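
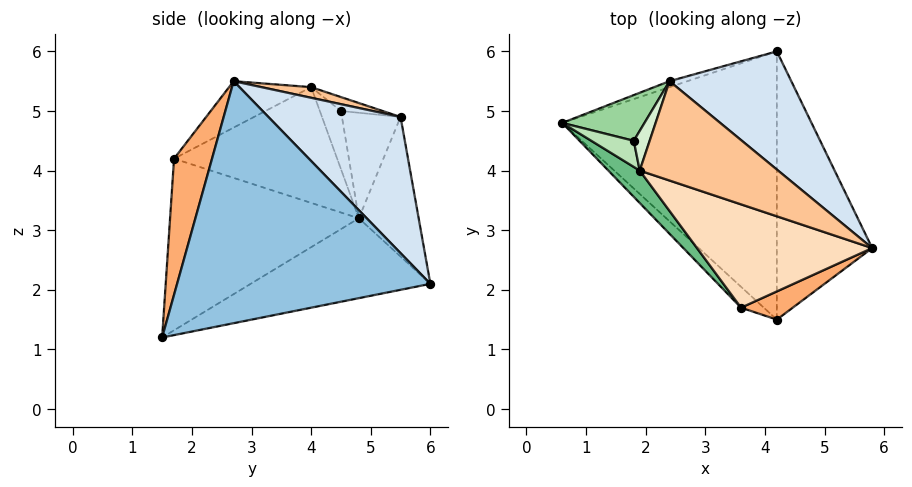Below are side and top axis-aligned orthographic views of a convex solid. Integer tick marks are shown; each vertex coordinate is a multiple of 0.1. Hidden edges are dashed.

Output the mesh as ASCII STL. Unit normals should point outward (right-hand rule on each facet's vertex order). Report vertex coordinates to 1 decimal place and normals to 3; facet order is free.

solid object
 facet normal -0.343 0.184 -0.921
  outer loop
   vertex 4.2 1.5 1.2
   vertex 0.6 4.8 3.2
   vertex 4.2 6.0 2.1
  endloop
 endfacet
 facet normal 0.928 0.073 -0.366
  outer loop
   vertex 4.2 1.5 1.2
   vertex 4.2 6.0 2.1
   vertex 5.8 2.7 5.5
  endloop
 endfacet
 facet normal -0.327 0.944 -0.042
  outer loop
   vertex 2.4 5.5 4.9
   vertex 4.2 6.0 2.1
   vertex 0.6 4.8 3.2
  endloop
 endfacet
 facet normal 0.515 0.724 0.460
  outer loop
   vertex 2.4 5.5 4.9
   vertex 5.8 2.7 5.5
   vertex 4.2 6.0 2.1
  endloop
 endfacet
 facet normal -0.700 -0.708 -0.093
  outer loop
   vertex 3.6 1.7 4.2
   vertex 0.6 4.8 3.2
   vertex 4.2 1.5 1.2
  endloop
 endfacet
 facet normal 0.345 -0.929 0.131
  outer loop
   vertex 3.6 1.7 4.2
   vertex 4.2 1.5 1.2
   vertex 5.8 2.7 5.5
  endloop
 endfacet
 facet normal 0.073 0.293 0.953
  outer loop
   vertex 1.9 4.0 5.4
   vertex 5.8 2.7 5.5
   vertex 2.4 5.5 4.9
  endloop
 endfacet
 facet normal -0.210 -0.570 0.794
  outer loop
   vertex 1.9 4.0 5.4
   vertex 3.6 1.7 4.2
   vertex 5.8 2.7 5.5
  endloop
 endfacet
 facet normal -0.736 -0.648 0.199
  outer loop
   vertex 1.9 4.0 5.4
   vertex 0.6 4.8 3.2
   vertex 3.6 1.7 4.2
  endloop
 endfacet
 facet normal -0.695 0.472 0.542
  outer loop
   vertex 1.8 4.5 5.0
   vertex 2.4 5.5 4.9
   vertex 0.6 4.8 3.2
  endloop
 endfacet
 facet normal -0.771 0.297 0.563
  outer loop
   vertex 1.8 4.5 5.0
   vertex 0.6 4.8 3.2
   vertex 1.9 4.0 5.4
  endloop
 endfacet
 facet normal -0.596 0.426 0.681
  outer loop
   vertex 1.8 4.5 5.0
   vertex 1.9 4.0 5.4
   vertex 2.4 5.5 4.9
  endloop
 endfacet
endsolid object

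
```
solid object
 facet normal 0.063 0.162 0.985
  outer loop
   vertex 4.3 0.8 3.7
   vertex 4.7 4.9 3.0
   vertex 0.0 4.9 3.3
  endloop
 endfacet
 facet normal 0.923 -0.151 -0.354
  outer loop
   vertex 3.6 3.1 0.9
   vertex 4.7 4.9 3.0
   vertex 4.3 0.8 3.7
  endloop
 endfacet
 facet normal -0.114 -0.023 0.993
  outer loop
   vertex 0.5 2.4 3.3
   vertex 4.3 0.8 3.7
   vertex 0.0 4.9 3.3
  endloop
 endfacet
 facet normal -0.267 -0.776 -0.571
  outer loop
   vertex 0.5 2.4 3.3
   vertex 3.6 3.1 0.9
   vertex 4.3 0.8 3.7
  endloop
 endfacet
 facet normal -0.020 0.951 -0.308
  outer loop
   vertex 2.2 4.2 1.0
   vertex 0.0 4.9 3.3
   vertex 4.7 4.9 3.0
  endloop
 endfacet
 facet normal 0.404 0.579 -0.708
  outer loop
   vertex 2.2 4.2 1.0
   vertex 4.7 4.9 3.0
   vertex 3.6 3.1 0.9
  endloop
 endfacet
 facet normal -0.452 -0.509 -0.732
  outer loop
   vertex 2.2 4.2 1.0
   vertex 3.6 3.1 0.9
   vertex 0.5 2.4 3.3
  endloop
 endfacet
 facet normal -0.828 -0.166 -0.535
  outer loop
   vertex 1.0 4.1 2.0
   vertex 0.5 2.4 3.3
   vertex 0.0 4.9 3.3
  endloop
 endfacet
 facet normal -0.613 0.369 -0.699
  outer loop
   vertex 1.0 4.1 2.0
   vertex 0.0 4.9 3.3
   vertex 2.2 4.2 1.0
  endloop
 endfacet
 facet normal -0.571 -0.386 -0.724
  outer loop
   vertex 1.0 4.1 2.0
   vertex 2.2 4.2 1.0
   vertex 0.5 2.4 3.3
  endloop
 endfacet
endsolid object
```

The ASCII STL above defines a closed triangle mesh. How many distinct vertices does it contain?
7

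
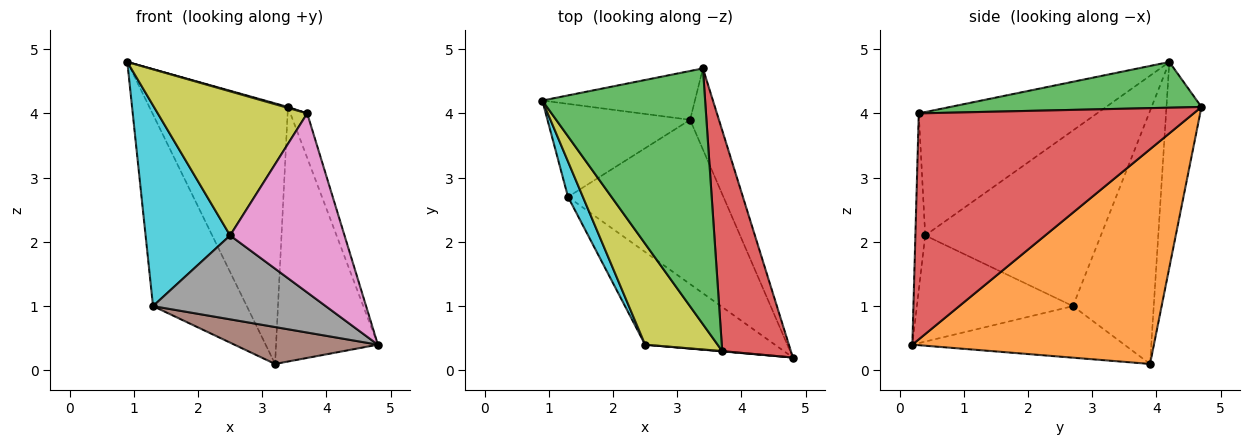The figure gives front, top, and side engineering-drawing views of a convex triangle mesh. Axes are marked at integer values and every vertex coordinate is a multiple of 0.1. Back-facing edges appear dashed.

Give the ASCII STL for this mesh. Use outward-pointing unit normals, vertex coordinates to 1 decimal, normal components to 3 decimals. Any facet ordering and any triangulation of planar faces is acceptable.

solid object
 facet normal -0.241 0.954 -0.179
  outer loop
   vertex 3.2 3.9 0.1
   vertex 0.9 4.2 4.8
   vertex 3.4 4.7 4.1
  endloop
 endfacet
 facet normal 0.914 0.385 -0.123
  outer loop
   vertex 3.2 3.9 0.1
   vertex 3.4 4.7 4.1
   vertex 4.8 0.2 0.4
  endloop
 endfacet
 facet normal 0.270 -0.003 0.963
  outer loop
   vertex 3.7 0.3 4.0
   vertex 3.4 4.7 4.1
   vertex 0.9 4.2 4.8
  endloop
 endfacet
 facet normal 0.955 0.059 0.290
  outer loop
   vertex 3.7 0.3 4.0
   vertex 4.8 0.2 0.4
   vertex 3.4 4.7 4.1
  endloop
 endfacet
 facet normal -0.613 0.711 -0.345
  outer loop
   vertex 1.3 2.7 1.0
   vertex 0.9 4.2 4.8
   vertex 3.2 3.9 0.1
  endloop
 endfacet
 facet normal -0.308 -0.208 -0.928
  outer loop
   vertex 1.3 2.7 1.0
   vertex 3.2 3.9 0.1
   vertex 4.8 0.2 0.4
  endloop
 endfacet
 facet normal -0.085 -0.996 0.002
  outer loop
   vertex 2.5 0.4 2.1
   vertex 4.8 0.2 0.4
   vertex 3.7 0.3 4.0
  endloop
 endfacet
 facet normal -0.519 -0.574 -0.634
  outer loop
   vertex 2.5 0.4 2.1
   vertex 1.3 2.7 1.0
   vertex 4.8 0.2 0.4
  endloop
 endfacet
 facet normal -0.699 -0.586 0.410
  outer loop
   vertex 2.5 0.4 2.1
   vertex 3.7 0.3 4.0
   vertex 0.9 4.2 4.8
  endloop
 endfacet
 facet normal -0.898 -0.432 0.076
  outer loop
   vertex 2.5 0.4 2.1
   vertex 0.9 4.2 4.8
   vertex 1.3 2.7 1.0
  endloop
 endfacet
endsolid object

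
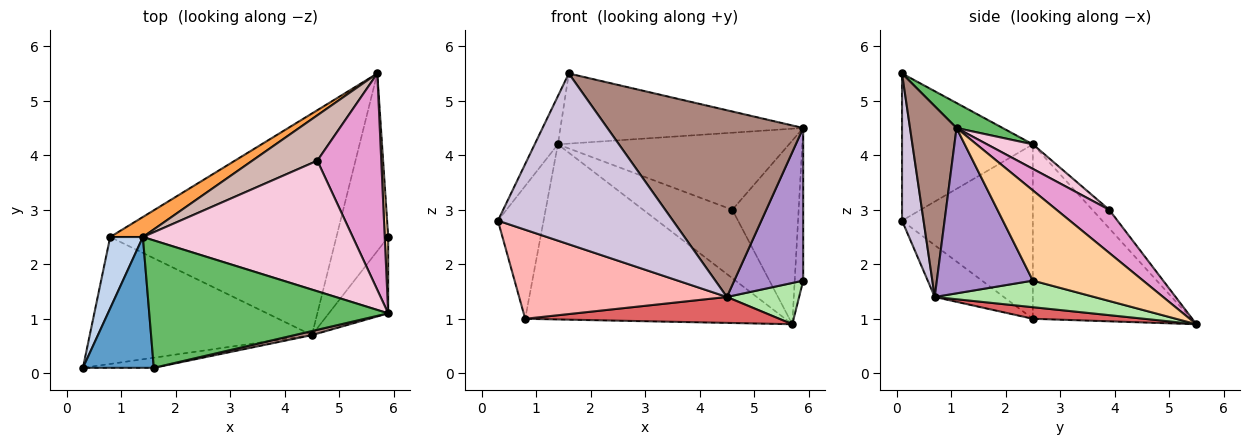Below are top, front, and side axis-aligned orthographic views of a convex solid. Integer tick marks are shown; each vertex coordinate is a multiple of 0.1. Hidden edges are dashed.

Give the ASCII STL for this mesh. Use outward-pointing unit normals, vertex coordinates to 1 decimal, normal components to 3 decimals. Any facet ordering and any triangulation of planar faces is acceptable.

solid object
 facet normal -0.890 0.158 0.428
  outer loop
   vertex 1.4 2.5 4.2
   vertex 0.3 0.1 2.8
   vertex 1.6 0.1 5.5
  endloop
 endfacet
 facet normal -0.930 0.324 0.174
  outer loop
   vertex 0.8 2.5 1.0
   vertex 0.3 0.1 2.8
   vertex 1.4 2.5 4.2
  endloop
 endfacet
 facet normal -0.518 0.850 0.097
  outer loop
   vertex 0.8 2.5 1.0
   vertex 1.4 2.5 4.2
   vertex 5.7 5.5 0.9
  endloop
 endfacet
 facet normal 0.996 0.077 0.038
  outer loop
   vertex 5.9 1.1 4.5
   vertex 5.9 2.5 1.7
   vertex 5.7 5.5 0.9
  endloop
 endfacet
 facet normal 0.091 0.480 0.872
  outer loop
   vertex 5.9 1.1 4.5
   vertex 1.4 2.5 4.2
   vertex 1.6 0.1 5.5
  endloop
 endfacet
 facet normal 0.447 -0.203 -0.871
  outer loop
   vertex 4.5 0.7 1.4
   vertex 5.7 5.5 0.9
   vertex 5.9 2.5 1.7
  endloop
 endfacet
 facet normal 0.051 -0.116 -0.992
  outer loop
   vertex 4.5 0.7 1.4
   vertex 0.8 2.5 1.0
   vertex 5.7 5.5 0.9
  endloop
 endfacet
 facet normal -0.187 -0.564 -0.804
  outer loop
   vertex 4.5 0.7 1.4
   vertex 0.3 0.1 2.8
   vertex 0.8 2.5 1.0
  endloop
 endfacet
 facet normal 0.780 -0.560 -0.280
  outer loop
   vertex 4.5 0.7 1.4
   vertex 5.9 2.5 1.7
   vertex 5.9 1.1 4.5
  endloop
 endfacet
 facet normal 0.122 -0.991 -0.059
  outer loop
   vertex 4.5 0.7 1.4
   vertex 1.6 0.1 5.5
   vertex 0.3 0.1 2.8
  endloop
 endfacet
 facet normal 0.231 -0.973 0.021
  outer loop
   vertex 4.5 0.7 1.4
   vertex 5.9 1.1 4.5
   vertex 1.6 0.1 5.5
  endloop
 endfacet
 facet normal -0.156 0.823 0.546
  outer loop
   vertex 4.6 3.9 3.0
   vertex 5.7 5.5 0.9
   vertex 1.4 2.5 4.2
  endloop
 endfacet
 facet normal 0.457 0.576 0.678
  outer loop
   vertex 4.6 3.9 3.0
   vertex 5.9 1.1 4.5
   vertex 5.7 5.5 0.9
  endloop
 endfacet
 facet normal 0.100 0.506 0.857
  outer loop
   vertex 4.6 3.9 3.0
   vertex 1.4 2.5 4.2
   vertex 5.9 1.1 4.5
  endloop
 endfacet
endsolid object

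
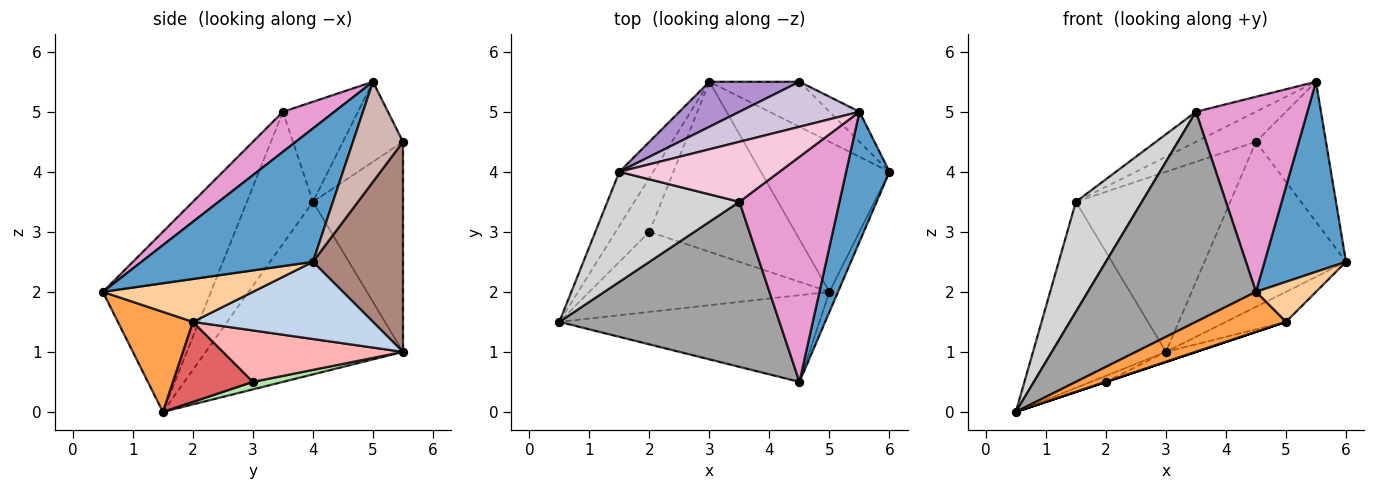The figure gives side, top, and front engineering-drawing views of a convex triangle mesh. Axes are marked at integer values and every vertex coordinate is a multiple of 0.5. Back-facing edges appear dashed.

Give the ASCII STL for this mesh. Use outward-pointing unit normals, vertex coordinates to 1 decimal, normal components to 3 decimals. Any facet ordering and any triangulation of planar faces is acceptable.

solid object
 facet normal 0.867 -0.412 0.282
  outer loop
   vertex 4.5 0.5 2.0
   vertex 6.0 4.0 2.5
   vertex 5.5 5.0 5.5
  endloop
 endfacet
 facet normal 0.507 0.169 -0.845
  outer loop
   vertex 5.0 2.0 1.5
   vertex 3.0 5.5 1.0
   vertex 6.0 4.0 2.5
  endloop
 endfacet
 facet normal 0.330 -0.396 -0.857
  outer loop
   vertex 5.0 2.0 1.5
   vertex 4.5 0.5 2.0
   vertex 0.5 1.5 0.0
  endloop
 endfacet
 facet normal 0.913 -0.365 -0.183
  outer loop
   vertex 5.0 2.0 1.5
   vertex 6.0 4.0 2.5
   vertex 4.5 0.5 2.0
  endloop
 endfacet
 facet normal -0.819 0.552 -0.160
  outer loop
   vertex 1.5 4.0 3.5
   vertex 3.0 5.5 1.0
   vertex 0.5 1.5 0.0
  endloop
 endfacet
 facet normal 0.216 0.108 -0.970
  outer loop
   vertex 2.0 3.0 0.5
   vertex 0.5 1.5 0.0
   vertex 3.0 5.5 1.0
  endloop
 endfacet
 facet normal 0.316 0.000 -0.949
  outer loop
   vertex 2.0 3.0 0.5
   vertex 5.0 2.0 1.5
   vertex 0.5 1.5 0.0
  endloop
 endfacet
 facet normal 0.332 0.055 -0.942
  outer loop
   vertex 2.0 3.0 0.5
   vertex 3.0 5.5 1.0
   vertex 5.0 2.0 1.5
  endloop
 endfacet
 facet normal -0.493 0.844 0.211
  outer loop
   vertex 4.5 5.5 4.5
   vertex 3.0 5.5 1.0
   vertex 1.5 4.0 3.5
  endloop
 endfacet
 facet normal -0.485 0.485 0.728
  outer loop
   vertex 4.5 5.5 4.5
   vertex 1.5 4.0 3.5
   vertex 5.5 5.0 5.5
  endloop
 endfacet
 facet normal 0.523 0.822 -0.224
  outer loop
   vertex 4.5 5.5 4.5
   vertex 6.0 4.0 2.5
   vertex 3.0 5.5 1.0
  endloop
 endfacet
 facet normal 0.573 0.802 -0.172
  outer loop
   vertex 4.5 5.5 4.5
   vertex 5.5 5.0 5.5
   vertex 6.0 4.0 2.5
  endloop
 endfacet
 facet normal 0.289 -0.627 0.723
  outer loop
   vertex 3.5 3.5 5.0
   vertex 4.5 0.5 2.0
   vertex 5.5 5.0 5.5
  endloop
 endfacet
 facet normal -0.488 0.390 0.781
  outer loop
   vertex 3.5 3.5 5.0
   vertex 5.5 5.0 5.5
   vertex 1.5 4.0 3.5
  endloop
 endfacet
 facet normal -0.451 -0.702 0.551
  outer loop
   vertex 3.5 3.5 5.0
   vertex 0.5 1.5 0.0
   vertex 4.5 0.5 2.0
  endloop
 endfacet
 facet normal -0.577 -0.577 0.577
  outer loop
   vertex 3.5 3.5 5.0
   vertex 1.5 4.0 3.5
   vertex 0.5 1.5 0.0
  endloop
 endfacet
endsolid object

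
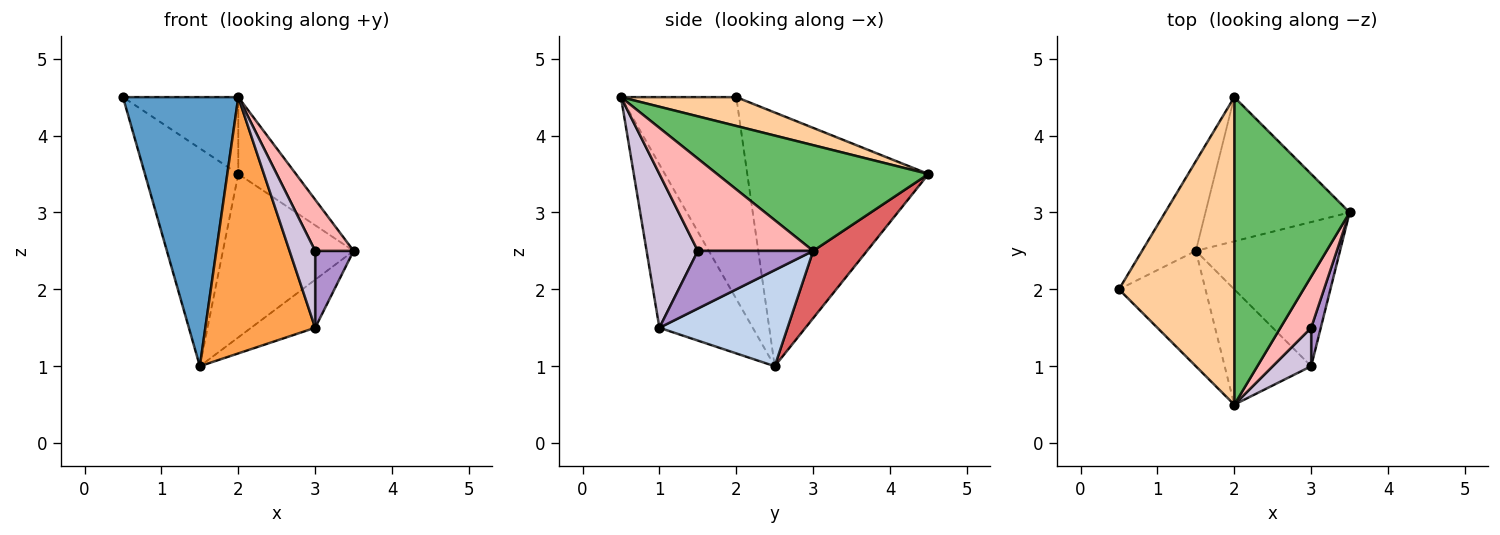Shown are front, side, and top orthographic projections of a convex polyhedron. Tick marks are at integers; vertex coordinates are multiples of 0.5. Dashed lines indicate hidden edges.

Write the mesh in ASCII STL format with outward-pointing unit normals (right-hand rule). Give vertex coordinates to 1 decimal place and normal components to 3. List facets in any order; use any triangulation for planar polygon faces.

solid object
 facet normal -0.677 -0.677 -0.290
  outer loop
   vertex 1.5 2.5 1.0
   vertex 2.0 0.5 4.5
   vertex 0.5 2.0 4.5
  endloop
 endfacet
 facet normal 0.535 0.267 -0.802
  outer loop
   vertex 3.0 1.0 1.5
   vertex 1.5 2.5 1.0
   vertex 3.5 3.0 2.5
  endloop
 endfacet
 facet normal -0.613 -0.721 -0.324
  outer loop
   vertex 3.0 1.0 1.5
   vertex 2.0 0.5 4.5
   vertex 1.5 2.5 1.0
  endloop
 endfacet
 facet normal 0.236 0.236 0.943
  outer loop
   vertex 2.0 4.5 3.5
   vertex 0.5 2.0 4.5
   vertex 2.0 0.5 4.5
  endloop
 endfacet
 facet normal 0.665 0.181 0.725
  outer loop
   vertex 2.0 4.5 3.5
   vertex 2.0 0.5 4.5
   vertex 3.5 3.0 2.5
  endloop
 endfacet
 facet normal -0.874 0.450 -0.185
  outer loop
   vertex 2.0 4.5 3.5
   vertex 1.5 2.5 1.0
   vertex 0.5 2.0 4.5
  endloop
 endfacet
 facet normal 0.295 0.716 -0.632
  outer loop
   vertex 2.0 4.5 3.5
   vertex 3.5 3.0 2.5
   vertex 1.5 2.5 1.0
  endloop
 endfacet
 facet normal 0.905 -0.302 0.302
  outer loop
   vertex 3.0 1.5 2.5
   vertex 3.5 3.0 2.5
   vertex 2.0 0.5 4.5
  endloop
 endfacet
 facet normal 0.937 -0.312 0.156
  outer loop
   vertex 3.0 1.5 2.5
   vertex 3.0 1.0 1.5
   vertex 3.5 3.0 2.5
  endloop
 endfacet
 facet normal 0.873 -0.436 0.218
  outer loop
   vertex 3.0 1.5 2.5
   vertex 2.0 0.5 4.5
   vertex 3.0 1.0 1.5
  endloop
 endfacet
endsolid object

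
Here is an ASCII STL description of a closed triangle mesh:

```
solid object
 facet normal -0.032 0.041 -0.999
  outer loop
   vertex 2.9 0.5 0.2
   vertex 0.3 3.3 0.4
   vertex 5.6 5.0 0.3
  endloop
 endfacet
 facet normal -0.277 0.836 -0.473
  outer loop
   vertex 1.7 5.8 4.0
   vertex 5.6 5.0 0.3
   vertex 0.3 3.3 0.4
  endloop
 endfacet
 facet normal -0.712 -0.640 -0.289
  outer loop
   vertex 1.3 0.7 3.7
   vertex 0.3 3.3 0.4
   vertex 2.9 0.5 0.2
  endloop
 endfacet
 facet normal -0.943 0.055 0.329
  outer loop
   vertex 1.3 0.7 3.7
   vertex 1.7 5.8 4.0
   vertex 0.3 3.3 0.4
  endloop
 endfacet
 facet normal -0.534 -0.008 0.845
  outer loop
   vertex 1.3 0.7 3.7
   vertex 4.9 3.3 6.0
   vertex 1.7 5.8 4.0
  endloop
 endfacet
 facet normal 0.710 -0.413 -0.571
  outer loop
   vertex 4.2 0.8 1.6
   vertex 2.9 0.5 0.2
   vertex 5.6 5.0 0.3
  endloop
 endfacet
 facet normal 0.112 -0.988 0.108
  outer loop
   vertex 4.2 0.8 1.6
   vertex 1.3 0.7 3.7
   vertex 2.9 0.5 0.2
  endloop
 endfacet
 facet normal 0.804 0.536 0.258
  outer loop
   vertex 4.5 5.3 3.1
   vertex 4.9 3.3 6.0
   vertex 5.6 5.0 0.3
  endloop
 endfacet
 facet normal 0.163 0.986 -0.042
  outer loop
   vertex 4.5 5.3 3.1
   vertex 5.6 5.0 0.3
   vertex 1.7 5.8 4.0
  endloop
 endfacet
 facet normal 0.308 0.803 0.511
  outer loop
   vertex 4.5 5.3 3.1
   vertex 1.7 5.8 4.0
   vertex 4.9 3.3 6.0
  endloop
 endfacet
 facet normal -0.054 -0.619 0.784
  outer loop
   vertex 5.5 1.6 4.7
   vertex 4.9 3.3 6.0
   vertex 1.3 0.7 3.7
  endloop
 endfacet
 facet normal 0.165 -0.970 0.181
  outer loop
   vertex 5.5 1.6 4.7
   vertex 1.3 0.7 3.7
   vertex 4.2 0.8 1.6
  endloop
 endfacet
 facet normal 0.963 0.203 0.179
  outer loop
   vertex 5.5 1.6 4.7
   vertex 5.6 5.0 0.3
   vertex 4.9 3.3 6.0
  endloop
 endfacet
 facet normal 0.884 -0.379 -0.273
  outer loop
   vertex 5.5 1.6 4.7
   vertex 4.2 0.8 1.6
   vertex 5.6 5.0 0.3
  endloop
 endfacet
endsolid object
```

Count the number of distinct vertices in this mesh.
9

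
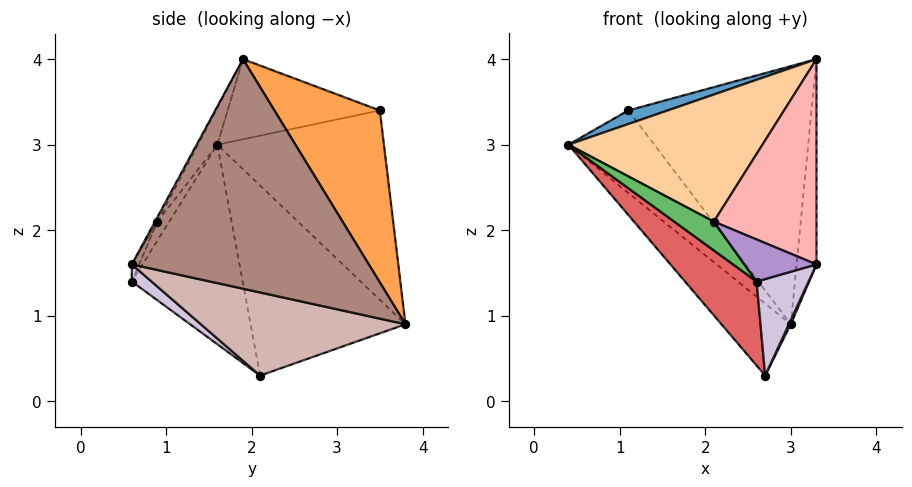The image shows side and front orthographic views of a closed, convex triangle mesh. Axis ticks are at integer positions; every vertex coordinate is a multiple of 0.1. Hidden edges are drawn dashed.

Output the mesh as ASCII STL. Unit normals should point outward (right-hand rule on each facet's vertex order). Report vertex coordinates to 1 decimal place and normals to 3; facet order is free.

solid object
 facet normal -0.317 -0.082 0.945
  outer loop
   vertex 1.1 3.5 3.4
   vertex 0.4 1.6 3.0
   vertex 3.3 1.9 4.0
  endloop
 endfacet
 facet normal -0.755 0.389 -0.527
  outer loop
   vertex 1.1 3.5 3.4
   vertex 3.0 3.8 0.9
   vertex 0.4 1.6 3.0
  endloop
 endfacet
 facet normal 0.449 0.781 0.435
  outer loop
   vertex 1.1 3.5 3.4
   vertex 3.3 1.9 4.0
   vertex 3.0 3.8 0.9
  endloop
 endfacet
 facet normal -0.086 -0.858 0.506
  outer loop
   vertex 2.1 0.9 2.1
   vertex 3.3 1.9 4.0
   vertex 0.4 1.6 3.0
  endloop
 endfacet
 facet normal -0.279 -0.939 0.203
  outer loop
   vertex 2.1 0.9 2.1
   vertex 0.4 1.6 3.0
   vertex 2.6 0.6 1.4
  endloop
 endfacet
 facet normal -0.747 0.335 -0.574
  outer loop
   vertex 2.7 2.1 0.3
   vertex 0.4 1.6 3.0
   vertex 3.0 3.8 0.9
  endloop
 endfacet
 facet normal -0.651 -0.420 -0.632
  outer loop
   vertex 2.7 2.1 0.3
   vertex 2.6 0.6 1.4
   vertex 0.4 1.6 3.0
  endloop
 endfacet
 facet normal -0.021 -0.879 0.476
  outer loop
   vertex 3.3 0.6 1.6
   vertex 3.3 1.9 4.0
   vertex 2.1 0.9 2.1
  endloop
 endfacet
 facet normal -0.095 -0.938 0.334
  outer loop
   vertex 3.3 0.6 1.6
   vertex 2.1 0.9 2.1
   vertex 2.6 0.6 1.4
  endloop
 endfacet
 facet normal 0.223 -0.586 -0.779
  outer loop
   vertex 3.3 0.6 1.6
   vertex 2.6 0.6 1.4
   vertex 2.7 2.1 0.3
  endloop
 endfacet
 facet normal 0.995 0.083 -0.045
  outer loop
   vertex 3.3 0.6 1.6
   vertex 3.0 3.8 0.9
   vertex 3.3 1.9 4.0
  endloop
 endfacet
 facet normal 0.904 -0.009 -0.427
  outer loop
   vertex 3.3 0.6 1.6
   vertex 2.7 2.1 0.3
   vertex 3.0 3.8 0.9
  endloop
 endfacet
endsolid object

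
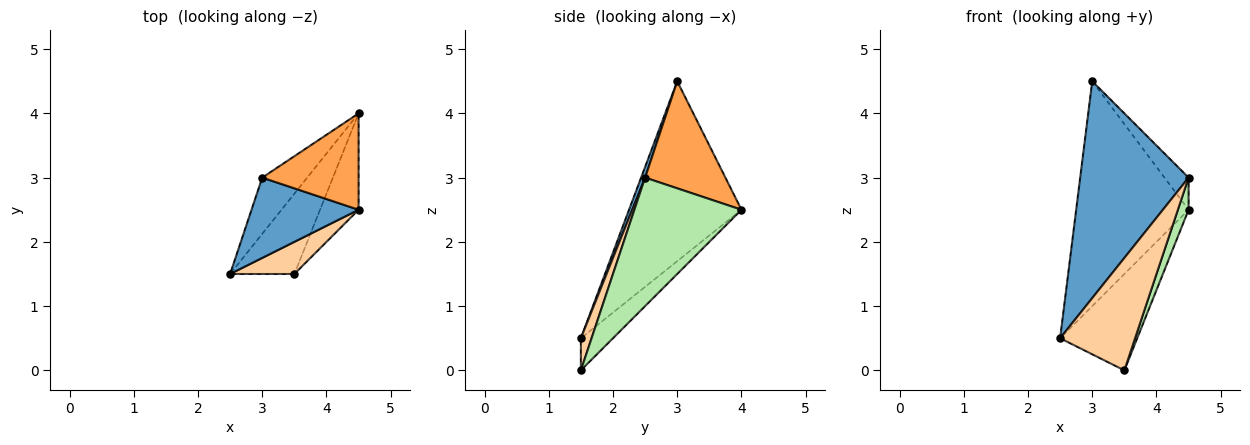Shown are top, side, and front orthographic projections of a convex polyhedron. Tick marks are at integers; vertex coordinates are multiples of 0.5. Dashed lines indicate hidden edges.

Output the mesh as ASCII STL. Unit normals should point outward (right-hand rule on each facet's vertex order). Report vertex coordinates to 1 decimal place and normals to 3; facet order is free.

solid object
 facet normal 0.035 -0.937 0.347
  outer loop
   vertex 3.0 3.0 4.5
   vertex 2.5 1.5 0.5
   vertex 4.5 2.5 3.0
  endloop
 endfacet
 facet normal -0.696 0.696 -0.174
  outer loop
   vertex 3.0 3.0 4.5
   vertex 4.5 4.0 2.5
   vertex 2.5 1.5 0.5
  endloop
 endfacet
 facet normal 0.725 0.218 0.653
  outer loop
   vertex 3.0 3.0 4.5
   vertex 4.5 2.5 3.0
   vertex 4.5 4.0 2.5
  endloop
 endfacet
 facet normal 0.136 -0.953 0.272
  outer loop
   vertex 3.5 1.5 0.0
   vertex 4.5 2.5 3.0
   vertex 2.5 1.5 0.5
  endloop
 endfacet
 facet normal -0.305 0.732 -0.610
  outer loop
   vertex 3.5 1.5 0.0
   vertex 2.5 1.5 0.5
   vertex 4.5 4.0 2.5
  endloop
 endfacet
 facet normal 0.953 -0.095 -0.286
  outer loop
   vertex 3.5 1.5 0.0
   vertex 4.5 4.0 2.5
   vertex 4.5 2.5 3.0
  endloop
 endfacet
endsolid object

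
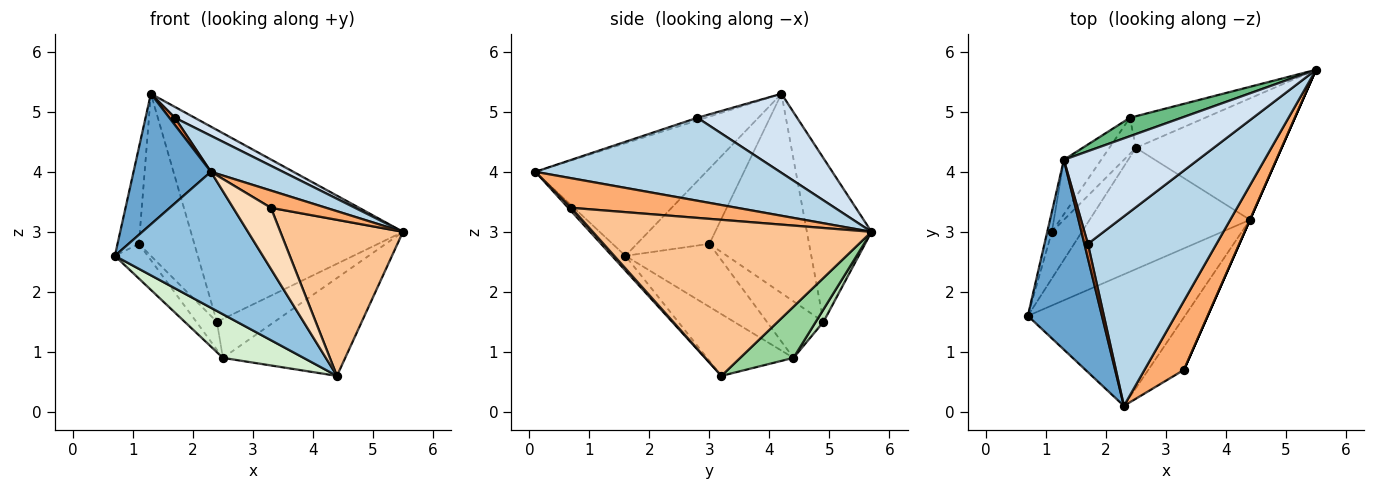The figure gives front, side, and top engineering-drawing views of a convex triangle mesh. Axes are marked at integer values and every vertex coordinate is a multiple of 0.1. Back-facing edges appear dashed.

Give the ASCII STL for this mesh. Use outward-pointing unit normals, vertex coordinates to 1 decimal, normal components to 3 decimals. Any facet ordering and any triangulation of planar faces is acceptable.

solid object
 facet normal -0.781 -0.354 0.514
  outer loop
   vertex 1.3 4.2 5.3
   vertex 0.7 1.6 2.6
   vertex 2.3 0.1 4.0
  endloop
 endfacet
 facet normal -0.065 -0.717 -0.694
  outer loop
   vertex 4.4 3.2 0.6
   vertex 2.3 0.1 4.0
   vertex 0.7 1.6 2.6
  endloop
 endfacet
 facet normal 0.535 -0.158 0.830
  outer loop
   vertex 1.7 2.8 4.9
   vertex 2.3 0.1 4.0
   vertex 5.5 5.7 3.0
  endloop
 endfacet
 facet normal 0.505 -0.101 0.857
  outer loop
   vertex 1.7 2.8 4.9
   vertex 5.5 5.7 3.0
   vertex 1.3 4.2 5.3
  endloop
 endfacet
 facet normal -0.557 -0.371 0.743
  outer loop
   vertex 1.7 2.8 4.9
   vertex 1.3 4.2 5.3
   vertex 2.3 0.1 4.0
  endloop
 endfacet
 facet normal 0.588 -0.196 0.784
  outer loop
   vertex 3.3 0.7 3.4
   vertex 5.5 5.7 3.0
   vertex 2.3 0.1 4.0
  endloop
 endfacet
 facet normal 0.915 -0.403 0.000
  outer loop
   vertex 3.3 0.7 3.4
   vertex 4.4 3.2 0.6
   vertex 5.5 5.7 3.0
  endloop
 endfacet
 facet normal 0.064 -0.757 -0.651
  outer loop
   vertex 3.3 0.7 3.4
   vertex 2.3 0.1 4.0
   vertex 4.4 3.2 0.6
  endloop
 endfacet
 facet normal -0.290 0.953 0.092
  outer loop
   vertex 2.4 4.9 1.5
   vertex 1.3 4.2 5.3
   vertex 5.5 5.7 3.0
  endloop
 endfacet
 facet normal 0.264 0.605 -0.751
  outer loop
   vertex 2.5 4.4 0.9
   vertex 5.5 5.7 3.0
   vertex 4.4 3.2 0.6
  endloop
 endfacet
 facet normal 0.104 0.773 -0.626
  outer loop
   vertex 2.5 4.4 0.9
   vertex 2.4 4.9 1.5
   vertex 5.5 5.7 3.0
  endloop
 endfacet
 facet normal -0.341 -0.318 -0.885
  outer loop
   vertex 2.5 4.4 0.9
   vertex 4.4 3.2 0.6
   vertex 0.7 1.6 2.6
  endloop
 endfacet
 facet normal -0.958 0.282 -0.059
  outer loop
   vertex 1.1 3.0 2.8
   vertex 0.7 1.6 2.6
   vertex 1.3 4.2 5.3
  endloop
 endfacet
 facet normal -0.862 0.480 -0.161
  outer loop
   vertex 1.1 3.0 2.8
   vertex 1.3 4.2 5.3
   vertex 2.4 4.9 1.5
  endloop
 endfacet
 facet normal -0.860 0.304 -0.410
  outer loop
   vertex 1.1 3.0 2.8
   vertex 2.5 4.4 0.9
   vertex 0.7 1.6 2.6
  endloop
 endfacet
 facet normal -0.860 0.312 -0.404
  outer loop
   vertex 1.1 3.0 2.8
   vertex 2.4 4.9 1.5
   vertex 2.5 4.4 0.9
  endloop
 endfacet
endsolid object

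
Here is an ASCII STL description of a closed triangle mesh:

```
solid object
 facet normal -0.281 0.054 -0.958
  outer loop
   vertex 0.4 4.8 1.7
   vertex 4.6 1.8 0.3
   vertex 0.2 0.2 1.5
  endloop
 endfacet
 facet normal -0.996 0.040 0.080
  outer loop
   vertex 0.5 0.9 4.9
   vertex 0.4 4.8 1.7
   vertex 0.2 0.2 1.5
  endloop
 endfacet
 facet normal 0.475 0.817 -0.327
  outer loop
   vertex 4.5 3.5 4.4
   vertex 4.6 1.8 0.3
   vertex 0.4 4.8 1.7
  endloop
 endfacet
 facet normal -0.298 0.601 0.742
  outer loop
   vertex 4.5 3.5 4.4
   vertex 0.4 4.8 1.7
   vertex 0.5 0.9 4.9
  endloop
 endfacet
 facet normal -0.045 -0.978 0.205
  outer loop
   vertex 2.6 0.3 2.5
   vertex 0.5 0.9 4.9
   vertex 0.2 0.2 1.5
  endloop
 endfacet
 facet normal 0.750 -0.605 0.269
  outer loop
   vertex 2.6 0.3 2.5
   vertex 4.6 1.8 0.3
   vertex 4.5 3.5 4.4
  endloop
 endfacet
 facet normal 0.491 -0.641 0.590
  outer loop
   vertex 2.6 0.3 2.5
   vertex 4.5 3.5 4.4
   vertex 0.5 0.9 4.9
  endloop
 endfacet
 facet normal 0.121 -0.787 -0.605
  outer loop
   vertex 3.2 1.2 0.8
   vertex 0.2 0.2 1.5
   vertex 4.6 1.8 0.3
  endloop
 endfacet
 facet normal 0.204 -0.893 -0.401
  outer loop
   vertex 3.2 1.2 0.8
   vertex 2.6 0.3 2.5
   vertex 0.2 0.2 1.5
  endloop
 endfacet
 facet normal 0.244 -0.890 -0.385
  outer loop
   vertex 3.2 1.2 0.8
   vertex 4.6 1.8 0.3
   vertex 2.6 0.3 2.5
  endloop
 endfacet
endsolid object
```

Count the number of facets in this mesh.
10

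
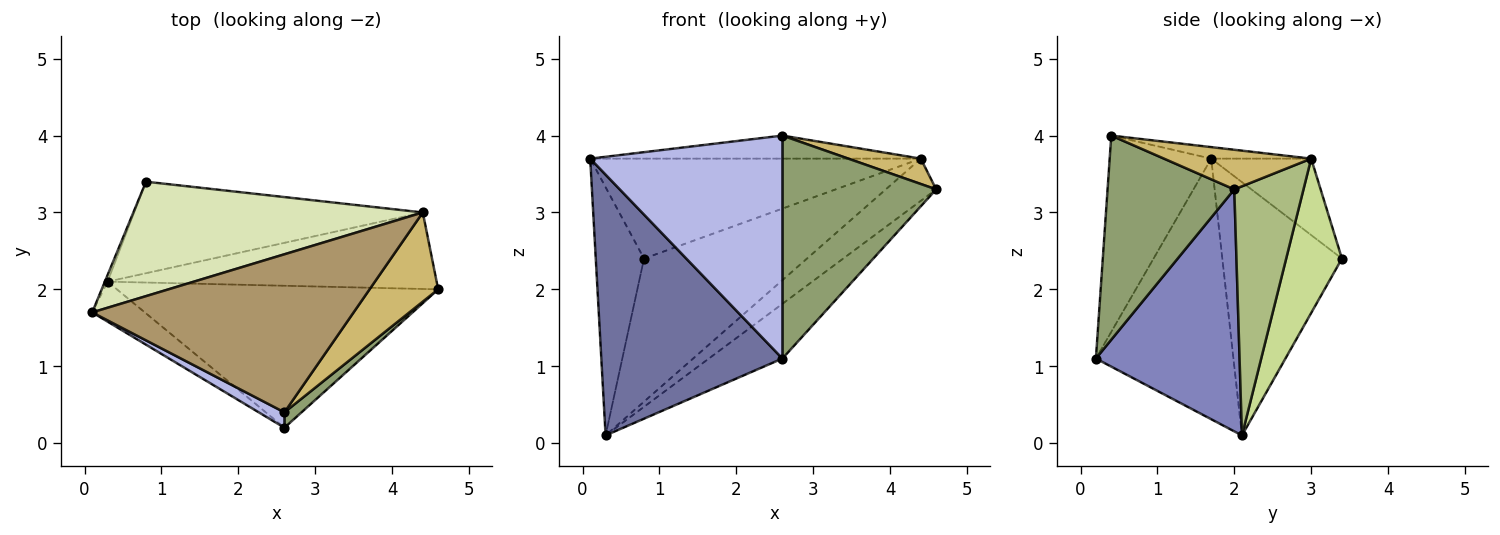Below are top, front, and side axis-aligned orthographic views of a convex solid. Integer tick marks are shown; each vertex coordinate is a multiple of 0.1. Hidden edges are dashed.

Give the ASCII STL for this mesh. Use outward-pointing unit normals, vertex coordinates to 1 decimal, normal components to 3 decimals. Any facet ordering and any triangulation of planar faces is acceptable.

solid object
 facet normal -0.600 -0.791 -0.121
  outer loop
   vertex 0.3 2.1 0.1
   vertex 2.6 0.2 1.1
   vertex 0.1 1.7 3.7
  endloop
 endfacet
 facet normal 0.575 0.294 -0.763
  outer loop
   vertex 0.3 2.1 0.1
   vertex 4.6 2.0 3.3
   vertex 2.6 0.2 1.1
  endloop
 endfacet
 facet normal -0.927 0.374 -0.010
  outer loop
   vertex 0.8 3.4 2.4
   vertex 0.3 2.1 0.1
   vertex 0.1 1.7 3.7
  endloop
 endfacet
 facet normal -0.466 -0.883 0.061
  outer loop
   vertex 2.6 0.4 4.0
   vertex 0.1 1.7 3.7
   vertex 2.6 0.2 1.1
  endloop
 endfacet
 facet normal 0.635 -0.771 0.053
  outer loop
   vertex 2.6 0.4 4.0
   vertex 2.6 0.2 1.1
   vertex 4.6 2.0 3.3
  endloop
 endfacet
 facet normal 0.553 0.402 -0.730
  outer loop
   vertex 4.4 3.0 3.7
   vertex 4.6 2.0 3.3
   vertex 0.3 2.1 0.1
  endloop
 endfacet
 facet normal 0.277 0.809 -0.518
  outer loop
   vertex 4.4 3.0 3.7
   vertex 0.3 2.1 0.1
   vertex 0.8 3.4 2.4
  endloop
 endfacet
 facet normal -0.195 0.645 0.739
  outer loop
   vertex 4.4 3.0 3.7
   vertex 0.8 3.4 2.4
   vertex 0.1 1.7 3.7
  endloop
 endfacet
 facet normal -0.044 0.144 0.989
  outer loop
   vertex 4.4 3.0 3.7
   vertex 0.1 1.7 3.7
   vertex 2.6 0.4 4.0
  endloop
 endfacet
 facet normal 0.486 -0.239 0.841
  outer loop
   vertex 4.4 3.0 3.7
   vertex 2.6 0.4 4.0
   vertex 4.6 2.0 3.3
  endloop
 endfacet
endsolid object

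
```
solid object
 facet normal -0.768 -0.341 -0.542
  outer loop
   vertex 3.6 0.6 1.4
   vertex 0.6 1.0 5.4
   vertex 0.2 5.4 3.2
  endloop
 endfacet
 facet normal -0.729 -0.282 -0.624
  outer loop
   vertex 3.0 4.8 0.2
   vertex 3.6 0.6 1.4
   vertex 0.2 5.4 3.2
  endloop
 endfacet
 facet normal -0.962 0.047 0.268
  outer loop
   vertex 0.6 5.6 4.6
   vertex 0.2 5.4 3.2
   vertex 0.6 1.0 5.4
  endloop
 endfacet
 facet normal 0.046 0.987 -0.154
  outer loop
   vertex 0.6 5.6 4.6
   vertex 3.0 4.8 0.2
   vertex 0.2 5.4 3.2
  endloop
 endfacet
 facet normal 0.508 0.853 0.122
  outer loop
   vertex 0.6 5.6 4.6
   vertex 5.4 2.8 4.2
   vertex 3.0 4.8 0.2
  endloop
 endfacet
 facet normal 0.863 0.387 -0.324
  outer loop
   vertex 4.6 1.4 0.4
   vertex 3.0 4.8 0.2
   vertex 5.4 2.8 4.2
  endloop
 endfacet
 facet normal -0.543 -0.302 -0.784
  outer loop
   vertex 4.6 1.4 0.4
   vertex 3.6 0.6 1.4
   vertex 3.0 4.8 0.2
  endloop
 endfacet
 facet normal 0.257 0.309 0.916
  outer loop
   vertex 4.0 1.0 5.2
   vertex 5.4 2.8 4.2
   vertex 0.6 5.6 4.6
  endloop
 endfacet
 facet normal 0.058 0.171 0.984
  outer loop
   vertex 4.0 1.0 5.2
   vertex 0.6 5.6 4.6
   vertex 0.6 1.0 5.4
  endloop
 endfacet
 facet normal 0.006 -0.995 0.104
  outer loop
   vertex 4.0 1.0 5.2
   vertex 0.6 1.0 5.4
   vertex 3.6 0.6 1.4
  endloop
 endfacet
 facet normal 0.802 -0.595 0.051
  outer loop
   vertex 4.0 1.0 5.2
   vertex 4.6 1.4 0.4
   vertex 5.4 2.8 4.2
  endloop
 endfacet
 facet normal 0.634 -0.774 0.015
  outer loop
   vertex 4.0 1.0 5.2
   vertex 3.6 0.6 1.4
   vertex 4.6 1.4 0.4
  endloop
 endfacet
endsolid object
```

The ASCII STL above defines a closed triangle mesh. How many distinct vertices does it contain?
8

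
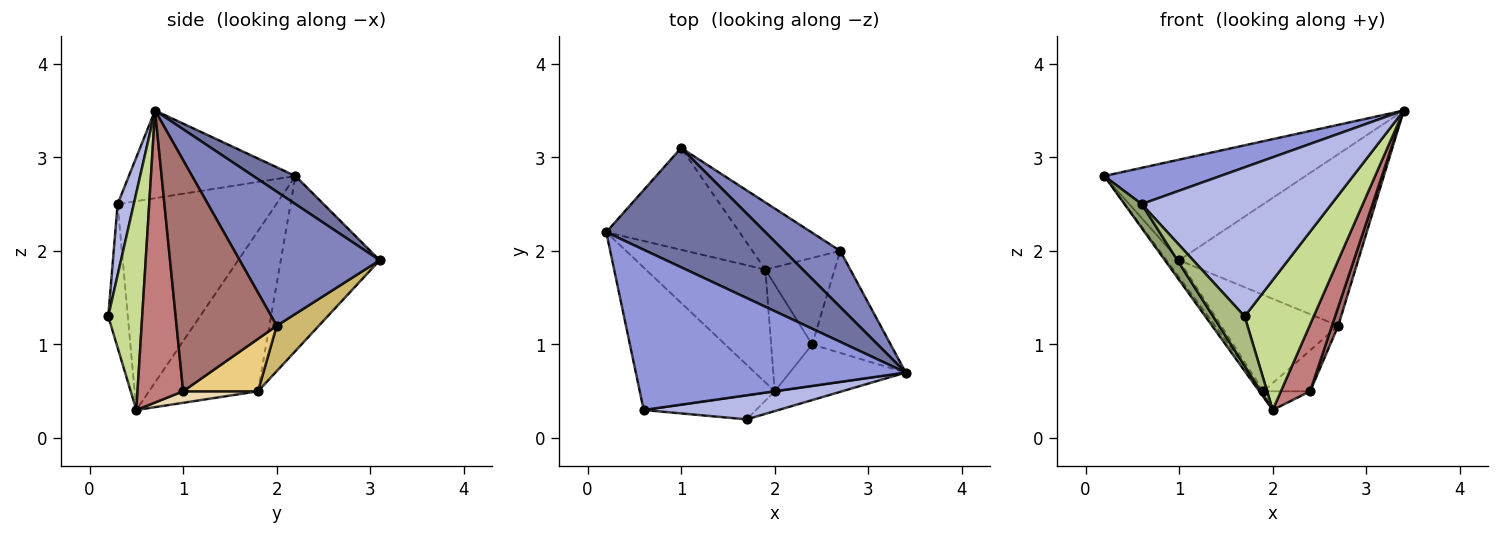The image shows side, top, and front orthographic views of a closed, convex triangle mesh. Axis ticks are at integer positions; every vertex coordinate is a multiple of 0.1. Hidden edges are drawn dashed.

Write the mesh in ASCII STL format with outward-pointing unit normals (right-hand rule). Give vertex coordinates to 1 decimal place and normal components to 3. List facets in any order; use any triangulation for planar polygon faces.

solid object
 facet normal 0.134 0.639 0.758
  outer loop
   vertex 1.0 3.1 1.9
   vertex 0.2 2.2 2.8
   vertex 3.4 0.7 3.5
  endloop
 endfacet
 facet normal 0.596 0.763 0.250
  outer loop
   vertex 2.7 2.0 1.2
   vertex 1.0 3.1 1.9
   vertex 3.4 0.7 3.5
  endloop
 endfacet
 facet normal -0.302 -0.210 0.930
  outer loop
   vertex 0.6 0.3 2.5
   vertex 3.4 0.7 3.5
   vertex 0.2 2.2 2.8
  endloop
 endfacet
 facet normal 0.084 -0.984 0.159
  outer loop
   vertex 0.6 0.3 2.5
   vertex 1.7 0.2 1.3
   vertex 3.4 0.7 3.5
  endloop
 endfacet
 facet normal -0.836 -0.091 -0.541
  outer loop
   vertex 2.0 0.5 0.3
   vertex 0.6 0.3 2.5
   vertex 0.2 2.2 2.8
  endloop
 endfacet
 facet normal -0.488 -0.785 -0.382
  outer loop
   vertex 2.0 0.5 0.3
   vertex 1.7 0.2 1.3
   vertex 0.6 0.3 2.5
  endloop
 endfacet
 facet normal 0.437 -0.889 -0.136
  outer loop
   vertex 2.0 0.5 0.3
   vertex 3.4 0.7 3.5
   vertex 1.7 0.2 1.3
  endloop
 endfacet
 facet normal -0.792 0.101 -0.603
  outer loop
   vertex 1.9 1.8 0.5
   vertex 0.2 2.2 2.8
   vertex 1.0 3.1 1.9
  endloop
 endfacet
 facet normal -0.801 0.030 -0.598
  outer loop
   vertex 1.9 1.8 0.5
   vertex 2.0 0.5 0.3
   vertex 0.2 2.2 2.8
  endloop
 endfacet
 facet normal 0.283 0.787 -0.548
  outer loop
   vertex 1.9 1.8 0.5
   vertex 1.0 3.1 1.9
   vertex 2.7 2.0 1.2
  endloop
 endfacet
 facet normal 0.565 0.353 -0.746
  outer loop
   vertex 2.4 1.0 0.5
   vertex 1.9 1.8 0.5
   vertex 2.7 2.0 1.2
  endloop
 endfacet
 facet normal 0.266 0.167 -0.949
  outer loop
   vertex 2.4 1.0 0.5
   vertex 2.0 0.5 0.3
   vertex 1.9 1.8 0.5
  endloop
 endfacet
 facet normal 0.945 -0.059 -0.321
  outer loop
   vertex 2.4 1.0 0.5
   vertex 2.7 2.0 1.2
   vertex 3.4 0.7 3.5
  endloop
 endfacet
 facet normal 0.798 -0.512 -0.317
  outer loop
   vertex 2.4 1.0 0.5
   vertex 3.4 0.7 3.5
   vertex 2.0 0.5 0.3
  endloop
 endfacet
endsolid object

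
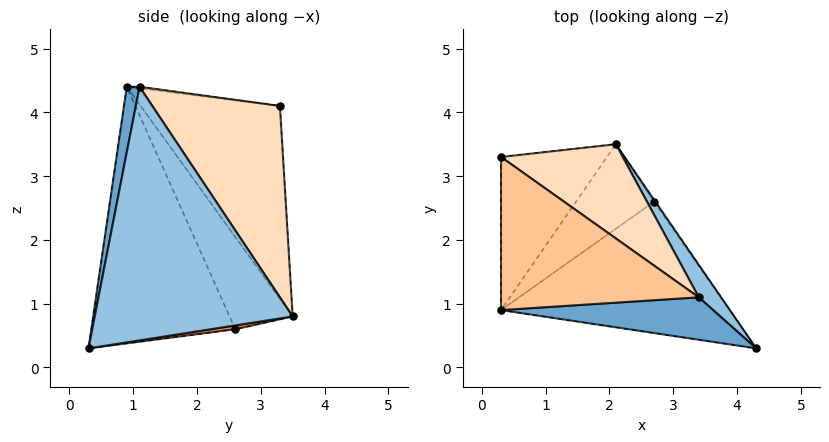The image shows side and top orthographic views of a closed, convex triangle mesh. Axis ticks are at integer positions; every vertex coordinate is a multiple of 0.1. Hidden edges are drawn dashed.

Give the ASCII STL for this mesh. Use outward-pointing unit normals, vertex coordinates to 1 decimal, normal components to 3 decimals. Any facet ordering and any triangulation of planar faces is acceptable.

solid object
 facet normal 0.063 -0.977 0.204
  outer loop
   vertex 3.4 1.1 4.4
   vertex 0.3 0.9 4.4
   vertex 4.3 0.3 0.3
  endloop
 endfacet
 facet normal 0.827 0.557 0.073
  outer loop
   vertex 3.4 1.1 4.4
   vertex 4.3 0.3 0.3
   vertex 2.1 3.5 0.8
  endloop
 endfacet
 facet normal -0.685 -0.397 -0.610
  outer loop
   vertex 2.7 2.6 0.6
   vertex 4.3 0.3 0.3
   vertex 0.3 0.9 4.4
  endloop
 endfacet
 facet normal -0.717 -0.343 -0.607
  outer loop
   vertex 2.7 2.6 0.6
   vertex 0.3 0.9 4.4
   vertex 2.1 3.5 0.8
  endloop
 endfacet
 facet normal 0.780 0.575 -0.246
  outer loop
   vertex 2.7 2.6 0.6
   vertex 2.1 3.5 0.8
   vertex 4.3 0.3 0.3
  endloop
 endfacet
 facet normal -0.875 -0.060 -0.481
  outer loop
   vertex 0.3 3.3 4.1
   vertex 2.1 3.5 0.8
   vertex 0.3 0.9 4.4
  endloop
 endfacet
 facet normal -0.008 0.124 0.992
  outer loop
   vertex 0.3 3.3 4.1
   vertex 0.3 0.9 4.4
   vertex 3.4 1.1 4.4
  endloop
 endfacet
 facet normal 0.524 0.784 0.333
  outer loop
   vertex 0.3 3.3 4.1
   vertex 3.4 1.1 4.4
   vertex 2.1 3.5 0.8
  endloop
 endfacet
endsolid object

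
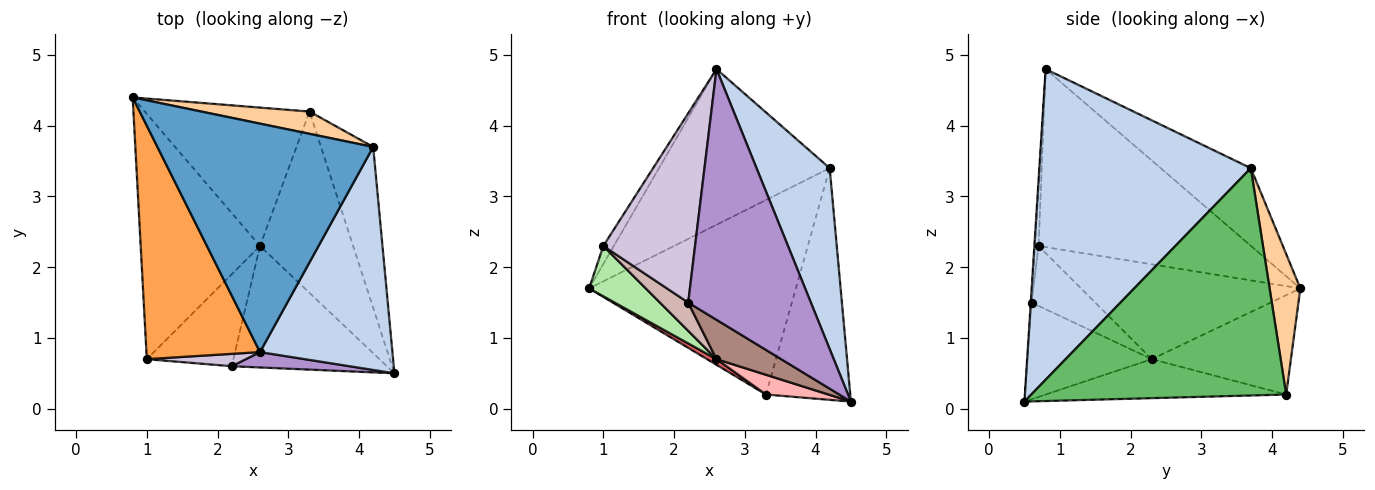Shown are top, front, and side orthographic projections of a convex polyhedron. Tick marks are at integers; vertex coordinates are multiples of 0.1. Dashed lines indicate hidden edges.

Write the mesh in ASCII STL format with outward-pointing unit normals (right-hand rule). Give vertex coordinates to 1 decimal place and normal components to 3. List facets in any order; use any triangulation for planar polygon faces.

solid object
 facet normal -0.285 0.540 0.792
  outer loop
   vertex 4.2 3.7 3.4
   vertex 0.8 4.4 1.7
   vertex 2.6 0.8 4.8
  endloop
 endfacet
 facet normal 0.877 -0.303 0.374
  outer loop
   vertex 4.2 3.7 3.4
   vertex 2.6 0.8 4.8
   vertex 4.5 0.5 0.1
  endloop
 endfacet
 facet normal -0.842 0.042 0.537
  outer loop
   vertex 1.0 0.7 2.3
   vertex 2.6 0.8 4.8
   vertex 0.8 4.4 1.7
  endloop
 endfacet
 facet normal 0.146 0.983 0.112
  outer loop
   vertex 3.3 4.2 0.2
   vertex 0.8 4.4 1.7
   vertex 4.2 3.7 3.4
  endloop
 endfacet
 facet normal 0.928 0.307 -0.213
  outer loop
   vertex 3.3 4.2 0.2
   vertex 4.2 3.7 3.4
   vertex 4.5 0.5 0.1
  endloop
 endfacet
 facet normal -0.614 -0.159 -0.773
  outer loop
   vertex 2.6 2.3 0.7
   vertex 1.0 0.7 2.3
   vertex 0.8 4.4 1.7
  endloop
 endfacet
 facet normal -0.516 -0.035 -0.856
  outer loop
   vertex 2.6 2.3 0.7
   vertex 0.8 4.4 1.7
   vertex 3.3 4.2 0.2
  endloop
 endfacet
 facet normal -0.384 -0.100 -0.918
  outer loop
   vertex 2.6 2.3 0.7
   vertex 3.3 4.2 0.2
   vertex 4.5 0.5 0.1
  endloop
 endfacet
 facet normal -0.006 -0.998 0.061
  outer loop
   vertex 2.2 0.6 1.5
   vertex 4.5 0.5 0.1
   vertex 2.6 0.8 4.8
  endloop
 endfacet
 facet normal -0.040 -0.997 0.065
  outer loop
   vertex 2.2 0.6 1.5
   vertex 2.6 0.8 4.8
   vertex 1.0 0.7 2.3
  endloop
 endfacet
 facet normal -0.510 -0.265 -0.818
  outer loop
   vertex 2.2 0.6 1.5
   vertex 2.6 2.3 0.7
   vertex 4.5 0.5 0.1
  endloop
 endfacet
 facet normal -0.552 -0.245 -0.797
  outer loop
   vertex 2.2 0.6 1.5
   vertex 1.0 0.7 2.3
   vertex 2.6 2.3 0.7
  endloop
 endfacet
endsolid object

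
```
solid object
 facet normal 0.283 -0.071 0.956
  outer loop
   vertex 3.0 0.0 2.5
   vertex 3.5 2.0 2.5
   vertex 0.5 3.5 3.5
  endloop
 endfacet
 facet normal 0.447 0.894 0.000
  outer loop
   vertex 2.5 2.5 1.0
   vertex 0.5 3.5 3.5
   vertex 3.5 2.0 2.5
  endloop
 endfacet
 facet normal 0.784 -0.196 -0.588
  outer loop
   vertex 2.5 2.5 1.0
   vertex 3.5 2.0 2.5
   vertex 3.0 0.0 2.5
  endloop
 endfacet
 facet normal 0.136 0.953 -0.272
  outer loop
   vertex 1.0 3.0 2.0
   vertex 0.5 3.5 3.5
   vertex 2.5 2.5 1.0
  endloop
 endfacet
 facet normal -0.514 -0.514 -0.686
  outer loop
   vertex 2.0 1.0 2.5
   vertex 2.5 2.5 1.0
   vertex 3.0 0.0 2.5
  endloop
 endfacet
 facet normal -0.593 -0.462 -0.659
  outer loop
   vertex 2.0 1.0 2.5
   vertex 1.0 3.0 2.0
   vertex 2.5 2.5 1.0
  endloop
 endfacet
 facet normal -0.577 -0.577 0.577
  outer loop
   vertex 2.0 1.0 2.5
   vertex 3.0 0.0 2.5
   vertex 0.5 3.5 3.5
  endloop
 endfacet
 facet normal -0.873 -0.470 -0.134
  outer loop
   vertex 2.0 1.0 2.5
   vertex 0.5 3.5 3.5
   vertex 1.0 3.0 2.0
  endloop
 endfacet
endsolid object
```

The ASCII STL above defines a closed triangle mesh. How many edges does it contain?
12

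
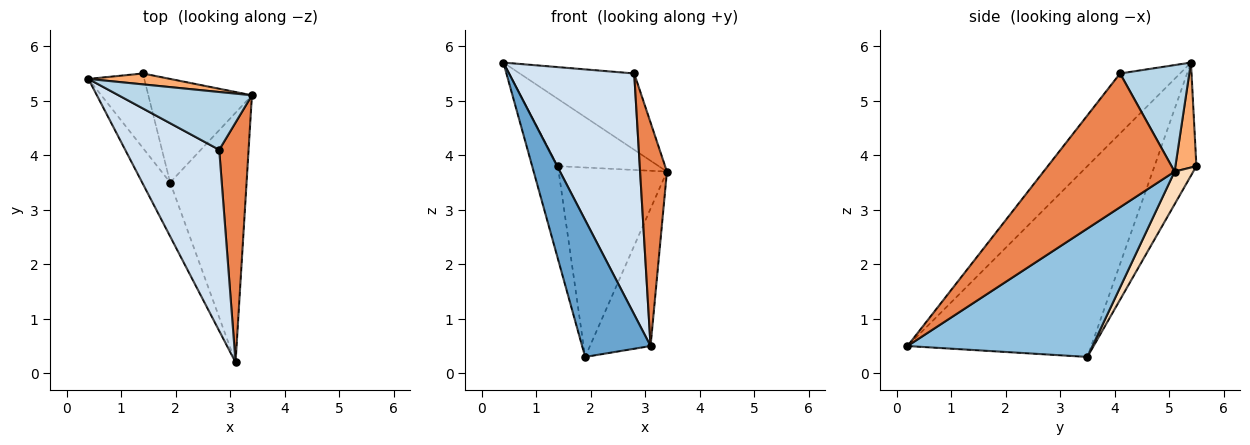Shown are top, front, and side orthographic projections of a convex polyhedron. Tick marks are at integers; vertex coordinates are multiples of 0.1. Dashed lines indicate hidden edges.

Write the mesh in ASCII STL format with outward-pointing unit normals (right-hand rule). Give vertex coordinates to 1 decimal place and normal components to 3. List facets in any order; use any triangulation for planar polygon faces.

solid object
 facet normal -0.928 -0.346 -0.136
  outer loop
   vertex 1.9 3.5 0.3
   vertex 3.1 0.2 0.5
   vertex 0.4 5.4 5.7
  endloop
 endfacet
 facet normal 0.827 0.271 -0.492
  outer loop
   vertex 1.9 3.5 0.3
   vertex 3.4 5.1 3.7
   vertex 3.1 0.2 0.5
  endloop
 endfacet
 facet normal 0.434 0.718 0.544
  outer loop
   vertex 2.8 4.1 5.5
   vertex 3.4 5.1 3.7
   vertex 0.4 5.4 5.7
  endloop
 endfacet
 facet normal -0.358 -0.747 0.561
  outer loop
   vertex 2.8 4.1 5.5
   vertex 0.4 5.4 5.7
   vertex 3.1 0.2 0.5
  endloop
 endfacet
 facet normal 0.958 -0.196 0.210
  outer loop
   vertex 2.8 4.1 5.5
   vertex 3.1 0.2 0.5
   vertex 3.4 5.1 3.7
  endloop
 endfacet
 facet normal 0.201 0.967 0.157
  outer loop
   vertex 1.4 5.5 3.8
   vertex 0.4 5.4 5.7
   vertex 3.4 5.1 3.7
  endloop
 endfacet
 facet normal -0.785 0.483 -0.388
  outer loop
   vertex 1.4 5.5 3.8
   vertex 1.9 3.5 0.3
   vertex 0.4 5.4 5.7
  endloop
 endfacet
 facet normal 0.150 0.868 -0.474
  outer loop
   vertex 1.4 5.5 3.8
   vertex 3.4 5.1 3.7
   vertex 1.9 3.5 0.3
  endloop
 endfacet
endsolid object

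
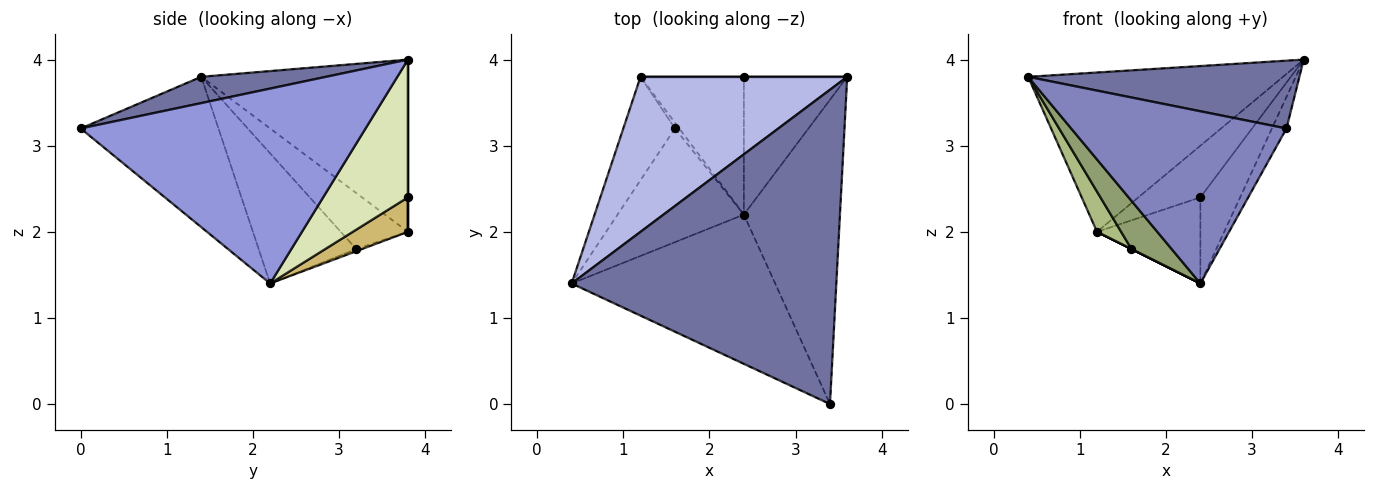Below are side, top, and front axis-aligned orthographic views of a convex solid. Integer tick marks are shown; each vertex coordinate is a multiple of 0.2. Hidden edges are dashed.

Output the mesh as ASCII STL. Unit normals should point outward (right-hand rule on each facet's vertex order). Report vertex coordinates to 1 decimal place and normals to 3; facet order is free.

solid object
 facet normal 0.097 -0.210 0.973
  outer loop
   vertex 3.4 0.0 3.2
   vertex 3.6 3.8 4.0
   vertex 0.4 1.4 3.8
  endloop
 endfacet
 facet normal -0.435 -0.680 -0.590
  outer loop
   vertex 2.4 2.2 1.4
   vertex 3.4 0.0 3.2
   vertex 0.4 1.4 3.8
  endloop
 endfacet
 facet normal 0.896 0.046 -0.442
  outer loop
   vertex 2.4 2.2 1.4
   vertex 3.6 3.8 4.0
   vertex 3.4 0.0 3.2
  endloop
 endfacet
 facet normal -0.502 0.620 0.603
  outer loop
   vertex 1.2 3.8 2.0
   vertex 0.4 1.4 3.8
   vertex 3.6 3.8 4.0
  endloop
 endfacet
 facet normal -0.688 -0.283 -0.668
  outer loop
   vertex 1.6 3.2 1.8
   vertex 2.4 2.2 1.4
   vertex 0.4 1.4 3.8
  endloop
 endfacet
 facet normal -0.711 -0.255 -0.656
  outer loop
   vertex 1.6 3.2 1.8
   vertex 0.4 1.4 3.8
   vertex 1.2 3.8 2.0
  endloop
 endfacet
 facet normal -0.447 0.000 -0.894
  outer loop
   vertex 1.6 3.2 1.8
   vertex 1.2 3.8 2.0
   vertex 2.4 2.2 1.4
  endloop
 endfacet
 facet normal 0.749 0.351 -0.562
  outer loop
   vertex 2.4 3.8 2.4
   vertex 3.6 3.8 4.0
   vertex 2.4 2.2 1.4
  endloop
 endfacet
 facet normal 0.000 1.000 0.000
  outer loop
   vertex 2.4 3.8 2.4
   vertex 1.2 3.8 2.0
   vertex 3.6 3.8 4.0
  endloop
 endfacet
 facet normal 0.272 0.510 -0.816
  outer loop
   vertex 2.4 3.8 2.4
   vertex 2.4 2.2 1.4
   vertex 1.2 3.8 2.0
  endloop
 endfacet
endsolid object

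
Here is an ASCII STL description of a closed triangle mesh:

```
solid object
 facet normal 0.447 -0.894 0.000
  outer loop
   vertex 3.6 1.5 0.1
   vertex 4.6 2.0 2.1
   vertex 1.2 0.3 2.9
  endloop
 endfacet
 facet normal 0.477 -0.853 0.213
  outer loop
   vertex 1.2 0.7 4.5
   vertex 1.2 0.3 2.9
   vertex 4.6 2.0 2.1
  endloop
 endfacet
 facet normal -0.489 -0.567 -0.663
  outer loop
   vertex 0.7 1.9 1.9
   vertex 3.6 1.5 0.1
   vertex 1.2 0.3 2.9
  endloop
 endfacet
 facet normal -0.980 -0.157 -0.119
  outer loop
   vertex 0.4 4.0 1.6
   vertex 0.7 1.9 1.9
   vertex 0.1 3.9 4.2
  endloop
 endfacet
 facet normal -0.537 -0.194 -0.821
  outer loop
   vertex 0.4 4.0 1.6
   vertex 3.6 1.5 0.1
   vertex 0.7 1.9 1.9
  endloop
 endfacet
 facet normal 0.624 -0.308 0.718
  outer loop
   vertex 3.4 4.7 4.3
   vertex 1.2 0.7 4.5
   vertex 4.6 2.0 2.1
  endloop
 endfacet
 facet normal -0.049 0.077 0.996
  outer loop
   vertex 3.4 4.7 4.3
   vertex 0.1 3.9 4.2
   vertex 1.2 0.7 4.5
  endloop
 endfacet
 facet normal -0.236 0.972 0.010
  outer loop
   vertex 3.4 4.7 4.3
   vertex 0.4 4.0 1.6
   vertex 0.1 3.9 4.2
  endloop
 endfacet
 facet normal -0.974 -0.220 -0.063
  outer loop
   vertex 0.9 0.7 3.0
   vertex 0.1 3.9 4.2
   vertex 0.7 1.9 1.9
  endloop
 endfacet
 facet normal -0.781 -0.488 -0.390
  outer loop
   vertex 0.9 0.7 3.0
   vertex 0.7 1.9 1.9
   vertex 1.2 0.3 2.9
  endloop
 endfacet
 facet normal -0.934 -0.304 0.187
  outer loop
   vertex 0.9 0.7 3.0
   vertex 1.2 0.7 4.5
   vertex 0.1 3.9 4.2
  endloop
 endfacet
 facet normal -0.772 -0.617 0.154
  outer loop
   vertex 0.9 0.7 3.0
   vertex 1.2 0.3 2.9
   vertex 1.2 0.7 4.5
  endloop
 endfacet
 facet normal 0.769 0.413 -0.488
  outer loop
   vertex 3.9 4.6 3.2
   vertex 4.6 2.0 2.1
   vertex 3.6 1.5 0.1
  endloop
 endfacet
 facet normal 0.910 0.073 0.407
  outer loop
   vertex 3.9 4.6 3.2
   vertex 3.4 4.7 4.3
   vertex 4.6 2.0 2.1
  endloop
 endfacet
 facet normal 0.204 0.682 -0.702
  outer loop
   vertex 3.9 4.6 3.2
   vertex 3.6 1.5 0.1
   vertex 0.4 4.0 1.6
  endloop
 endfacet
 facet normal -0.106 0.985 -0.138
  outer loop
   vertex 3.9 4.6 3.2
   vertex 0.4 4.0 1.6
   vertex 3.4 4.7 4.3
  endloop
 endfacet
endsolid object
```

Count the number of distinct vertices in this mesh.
10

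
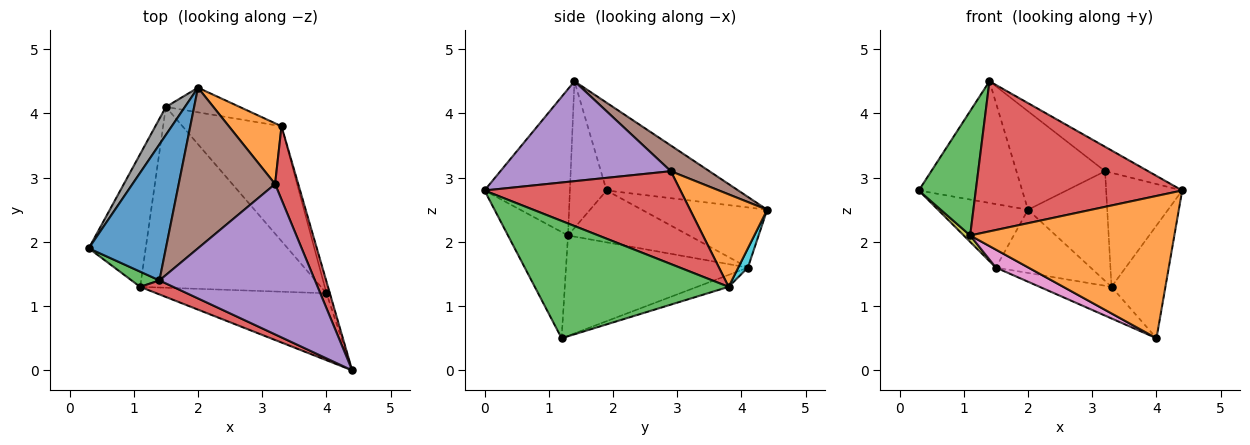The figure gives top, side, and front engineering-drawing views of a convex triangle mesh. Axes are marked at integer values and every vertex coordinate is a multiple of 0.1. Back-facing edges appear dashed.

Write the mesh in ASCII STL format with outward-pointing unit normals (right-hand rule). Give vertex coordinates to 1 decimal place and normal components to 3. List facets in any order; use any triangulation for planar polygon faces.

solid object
 facet normal -0.647 0.508 0.568
  outer loop
   vertex 1.4 1.4 4.5
   vertex 2.0 4.4 2.5
   vertex 0.3 1.9 2.8
  endloop
 endfacet
 facet normal -0.257 -0.874 -0.411
  outer loop
   vertex 1.1 1.3 2.1
   vertex 4.0 1.2 0.5
   vertex 4.4 0.0 2.8
  endloop
 endfacet
 facet normal -0.538 -0.837 0.102
  outer loop
   vertex 1.1 1.3 2.1
   vertex 1.4 1.4 4.5
   vertex 0.3 1.9 2.8
  endloop
 endfacet
 facet normal -0.381 -0.921 0.086
  outer loop
   vertex 1.1 1.3 2.1
   vertex 4.4 0.0 2.8
   vertex 1.4 1.4 4.5
  endloop
 endfacet
 facet normal 0.536 0.135 0.834
  outer loop
   vertex 3.2 2.9 3.1
   vertex 1.4 1.4 4.5
   vertex 4.4 0.0 2.8
  endloop
 endfacet
 facet normal 0.222 0.510 0.831
  outer loop
   vertex 3.2 2.9 3.1
   vertex 2.0 4.4 2.5
   vertex 1.4 1.4 4.5
  endloop
 endfacet
 facet normal -0.484 -0.086 -0.871
  outer loop
   vertex 1.5 4.1 1.6
   vertex 4.0 1.2 0.5
   vertex 1.1 1.3 2.1
  endloop
 endfacet
 facet normal -0.787 0.565 0.249
  outer loop
   vertex 1.5 4.1 1.6
   vertex 0.3 1.9 2.8
   vertex 2.0 4.4 2.5
  endloop
 endfacet
 facet normal -0.673 -0.036 -0.739
  outer loop
   vertex 1.5 4.1 1.6
   vertex 1.1 1.3 2.1
   vertex 0.3 1.9 2.8
  endloop
 endfacet
 facet normal 0.094 0.928 -0.362
  outer loop
   vertex 3.3 3.8 1.3
   vertex 1.5 4.1 1.6
   vertex 2.0 4.4 2.5
  endloop
 endfacet
 facet normal -0.116 0.264 -0.958
  outer loop
   vertex 3.3 3.8 1.3
   vertex 4.0 1.2 0.5
   vertex 1.5 4.1 1.6
  endloop
 endfacet
 facet normal 0.648 0.666 0.369
  outer loop
   vertex 3.3 3.8 1.3
   vertex 2.0 4.4 2.5
   vertex 3.2 2.9 3.1
  endloop
 endfacet
 facet normal 0.963 0.268 -0.028
  outer loop
   vertex 3.3 3.8 1.3
   vertex 4.4 0.0 2.8
   vertex 4.0 1.2 0.5
  endloop
 endfacet
 facet normal 0.908 0.352 0.227
  outer loop
   vertex 3.3 3.8 1.3
   vertex 3.2 2.9 3.1
   vertex 4.4 0.0 2.8
  endloop
 endfacet
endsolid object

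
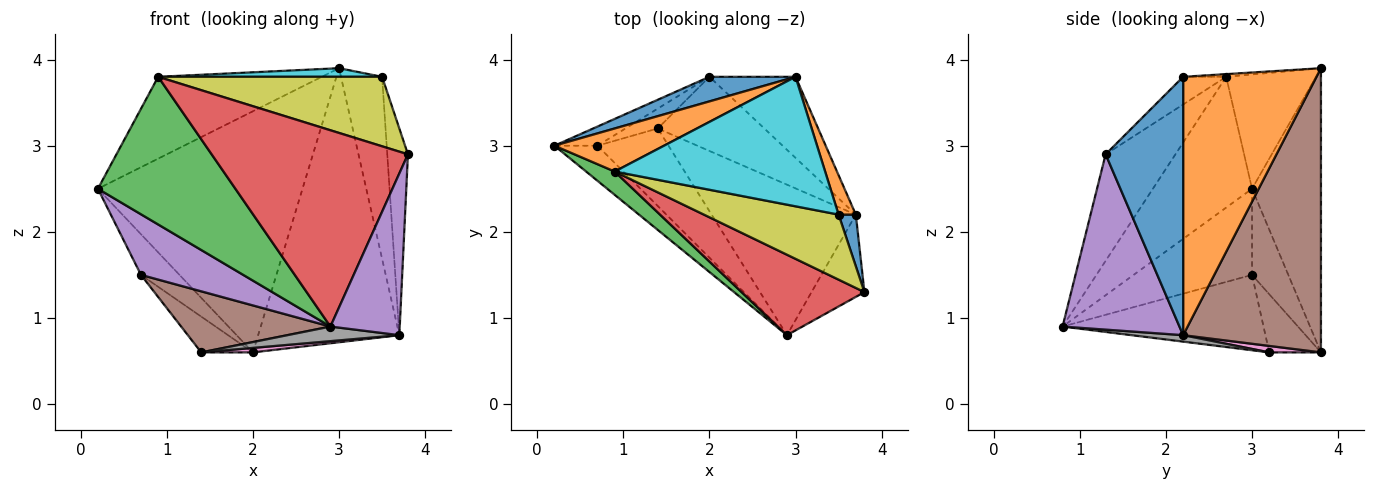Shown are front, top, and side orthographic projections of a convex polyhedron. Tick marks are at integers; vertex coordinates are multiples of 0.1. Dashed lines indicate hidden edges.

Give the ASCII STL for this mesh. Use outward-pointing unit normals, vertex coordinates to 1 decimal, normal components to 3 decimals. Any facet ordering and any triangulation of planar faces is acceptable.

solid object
 facet normal -0.318 0.943 0.096
  outer loop
   vertex 2.0 3.8 0.6
   vertex 0.2 3.0 2.5
   vertex 3.0 3.8 3.9
  endloop
 endfacet
 facet normal -0.437 0.796 0.419
  outer loop
   vertex 0.9 2.7 3.8
   vertex 3.0 3.8 3.9
   vertex 0.2 3.0 2.5
  endloop
 endfacet
 facet normal -0.580 -0.804 0.127
  outer loop
   vertex 0.9 2.7 3.8
   vertex 0.2 3.0 2.5
   vertex 2.9 0.8 0.9
  endloop
 endfacet
 facet normal -0.312 -0.879 0.360
  outer loop
   vertex 0.9 2.7 3.8
   vertex 2.9 0.8 0.9
   vertex 3.8 1.3 2.9
  endloop
 endfacet
 facet normal 0.833 -0.494 -0.251
  outer loop
   vertex 3.7 2.2 0.8
   vertex 3.8 1.3 2.9
   vertex 2.9 0.8 0.9
  endloop
 endfacet
 facet normal 0.683 0.700 -0.207
  outer loop
   vertex 3.7 2.2 0.8
   vertex 2.0 3.8 0.6
   vertex 3.0 3.8 3.9
  endloop
 endfacet
 facet normal 0.060 -0.060 -0.996
  outer loop
   vertex 3.7 2.2 0.8
   vertex 1.4 3.2 0.6
   vertex 2.0 3.8 0.6
  endloop
 endfacet
 facet normal 0.045 -0.096 -0.994
  outer loop
   vertex 3.7 2.2 0.8
   vertex 2.9 0.8 0.9
   vertex 1.4 3.2 0.6
  endloop
 endfacet
 facet normal -0.139 -0.723 0.677
  outer loop
   vertex 3.5 2.2 3.8
   vertex 0.9 2.7 3.8
   vertex 3.8 1.3 2.9
  endloop
 endfacet
 facet normal -0.013 -0.066 0.998
  outer loop
   vertex 3.5 2.2 3.8
   vertex 3.0 3.8 3.9
   vertex 0.9 2.7 3.8
  endloop
 endfacet
 facet normal 0.964 0.257 0.064
  outer loop
   vertex 3.5 2.2 3.8
   vertex 3.8 1.3 2.9
   vertex 3.7 2.2 0.8
  endloop
 endfacet
 facet normal 0.954 0.294 0.064
  outer loop
   vertex 3.5 2.2 3.8
   vertex 3.7 2.2 0.8
   vertex 3.0 3.8 3.9
  endloop
 endfacet
 facet normal -0.648 0.689 -0.324
  outer loop
   vertex 0.7 3.0 1.5
   vertex 0.2 3.0 2.5
   vertex 2.0 3.8 0.6
  endloop
 endfacet
 facet normal -0.658 0.658 -0.366
  outer loop
   vertex 0.7 3.0 1.5
   vertex 2.0 3.8 0.6
   vertex 1.4 3.2 0.6
  endloop
 endfacet
 facet normal -0.708 -0.611 -0.354
  outer loop
   vertex 0.7 3.0 1.5
   vertex 2.9 0.8 0.9
   vertex 0.2 3.0 2.5
  endloop
 endfacet
 facet normal -0.640 -0.475 -0.604
  outer loop
   vertex 0.7 3.0 1.5
   vertex 1.4 3.2 0.6
   vertex 2.9 0.8 0.9
  endloop
 endfacet
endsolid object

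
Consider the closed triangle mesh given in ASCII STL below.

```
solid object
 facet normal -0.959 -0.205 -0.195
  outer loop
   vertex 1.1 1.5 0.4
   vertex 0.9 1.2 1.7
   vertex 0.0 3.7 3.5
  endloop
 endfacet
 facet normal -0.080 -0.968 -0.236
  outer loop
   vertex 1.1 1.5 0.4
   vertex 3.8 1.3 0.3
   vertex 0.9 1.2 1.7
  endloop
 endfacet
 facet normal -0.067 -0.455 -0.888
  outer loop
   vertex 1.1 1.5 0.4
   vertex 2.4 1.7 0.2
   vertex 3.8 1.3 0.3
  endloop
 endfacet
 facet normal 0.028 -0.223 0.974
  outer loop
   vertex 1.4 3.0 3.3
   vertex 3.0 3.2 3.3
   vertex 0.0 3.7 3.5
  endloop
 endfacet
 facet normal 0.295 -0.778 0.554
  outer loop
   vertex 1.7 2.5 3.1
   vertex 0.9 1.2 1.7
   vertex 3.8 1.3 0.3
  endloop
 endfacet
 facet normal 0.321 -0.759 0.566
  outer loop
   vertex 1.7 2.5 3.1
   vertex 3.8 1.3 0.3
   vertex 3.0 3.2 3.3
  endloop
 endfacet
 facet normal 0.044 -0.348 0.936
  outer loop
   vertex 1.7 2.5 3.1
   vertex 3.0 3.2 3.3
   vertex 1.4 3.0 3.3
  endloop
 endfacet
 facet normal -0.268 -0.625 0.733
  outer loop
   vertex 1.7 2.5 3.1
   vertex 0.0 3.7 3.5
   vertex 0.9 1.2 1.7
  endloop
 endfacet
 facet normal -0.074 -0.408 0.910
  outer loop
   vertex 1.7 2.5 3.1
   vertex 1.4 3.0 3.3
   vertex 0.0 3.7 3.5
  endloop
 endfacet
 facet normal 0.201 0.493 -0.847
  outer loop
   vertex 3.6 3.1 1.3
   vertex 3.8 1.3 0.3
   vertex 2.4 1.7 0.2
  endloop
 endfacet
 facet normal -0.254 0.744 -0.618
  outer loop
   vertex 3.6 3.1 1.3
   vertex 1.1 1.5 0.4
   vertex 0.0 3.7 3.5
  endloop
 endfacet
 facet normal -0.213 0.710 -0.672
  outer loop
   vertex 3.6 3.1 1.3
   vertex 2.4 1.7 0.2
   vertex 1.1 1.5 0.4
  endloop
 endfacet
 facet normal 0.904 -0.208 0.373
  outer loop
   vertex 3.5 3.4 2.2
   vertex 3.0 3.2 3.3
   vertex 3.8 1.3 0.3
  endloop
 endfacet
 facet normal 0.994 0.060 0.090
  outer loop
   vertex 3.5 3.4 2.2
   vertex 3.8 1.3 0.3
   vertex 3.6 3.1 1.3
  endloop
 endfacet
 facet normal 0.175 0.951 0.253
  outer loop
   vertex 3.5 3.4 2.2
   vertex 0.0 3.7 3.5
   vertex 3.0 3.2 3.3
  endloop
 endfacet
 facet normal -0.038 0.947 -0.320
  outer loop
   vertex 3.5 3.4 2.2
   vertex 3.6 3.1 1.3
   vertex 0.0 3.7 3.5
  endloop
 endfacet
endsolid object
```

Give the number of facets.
16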